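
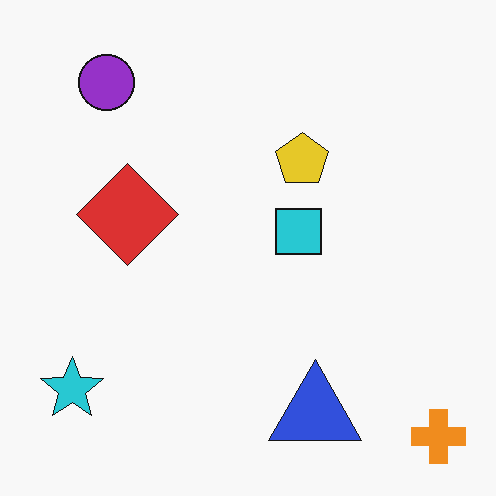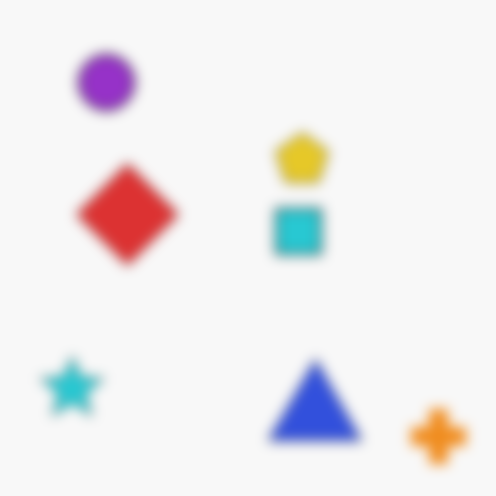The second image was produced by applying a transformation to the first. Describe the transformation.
The transformation is: strongly gaussian-blurred.

Shape edges and outlines are uniformly softened across the whole image.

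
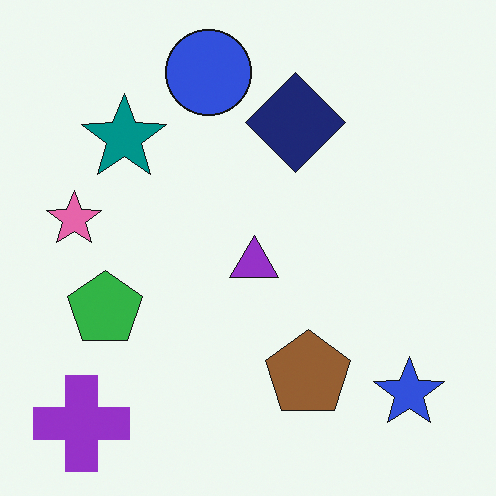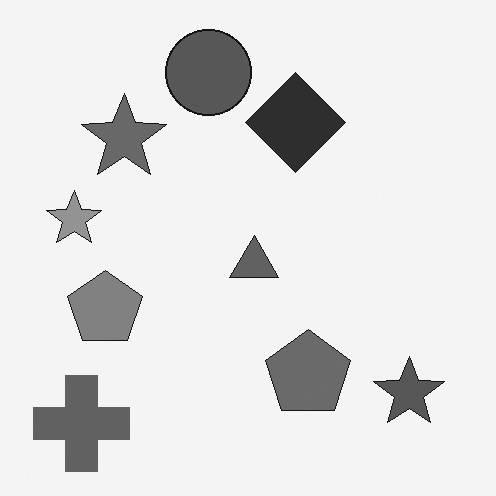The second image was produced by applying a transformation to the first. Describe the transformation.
It was converted to grayscale.

All color is removed — every shape is now a shade of grey.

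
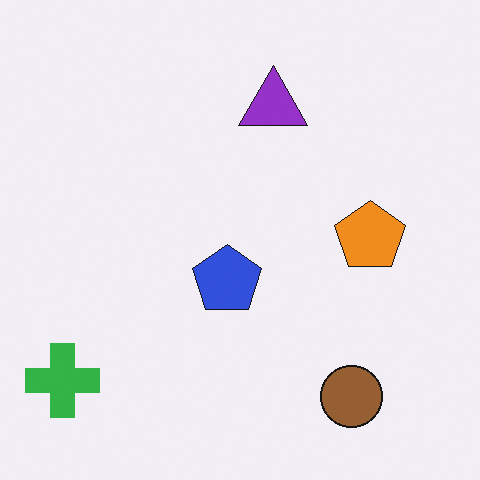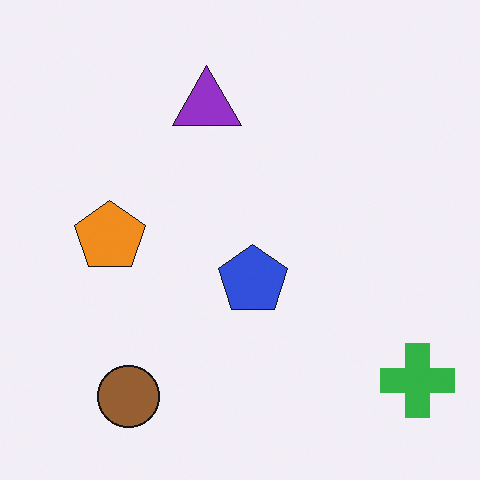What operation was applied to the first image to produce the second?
The second image is the first flipped horizontally (left ↔ right).

The green cross is in the bottom-left of the first image and the bottom-right of the second — shapes on opposite sides of the vertical midline have swapped in a mirror flip.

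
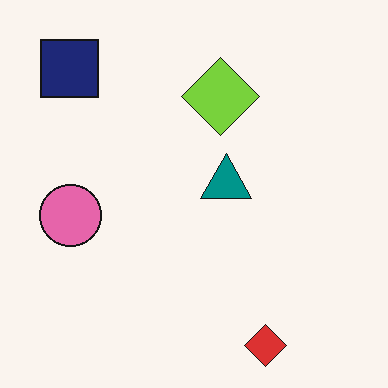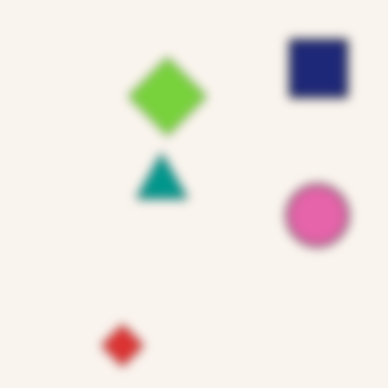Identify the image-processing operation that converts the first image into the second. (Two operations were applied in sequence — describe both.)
Flipped horizontally (left ↔ right), then heavily blurred.

The navy square is in the top-left of the first image and the top-right of the second — shapes on opposite sides of the vertical midline have swapped in a mirror flip. Shape edges and outlines are uniformly softened across the whole image.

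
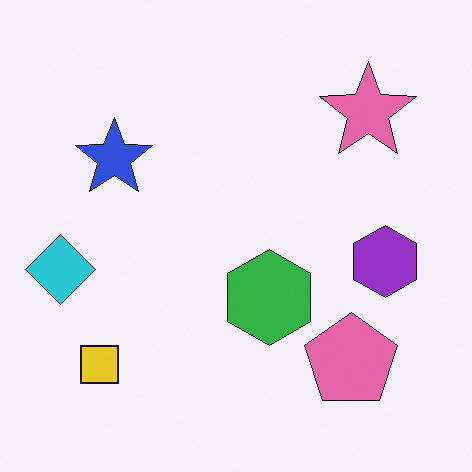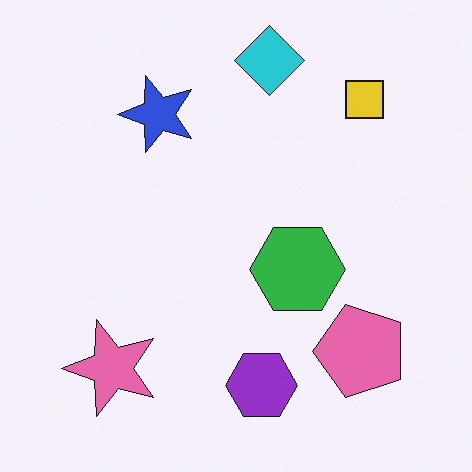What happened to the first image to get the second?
Transposed (reflected across the top-left ↔ bottom-right diagonal).

Shapes have swapped their row and column positions — what was in the top-right is now in the bottom-left — a diagonal reflection.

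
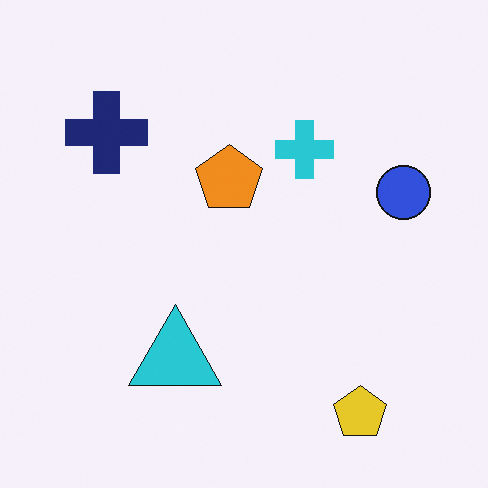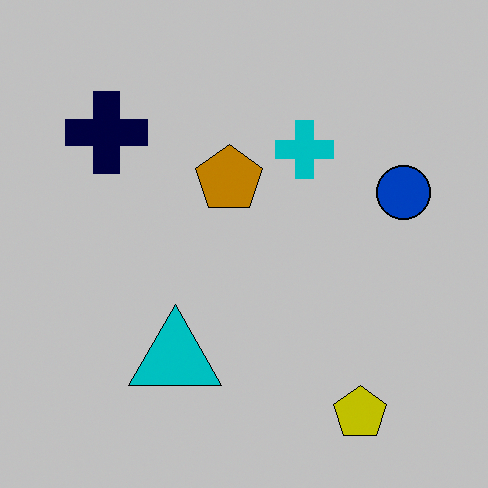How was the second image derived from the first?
The transformation is: aggressively posterized.

Each flat color has snapped to a coarser quantized level — most visibly, the near-white background has dropped to a flat grey.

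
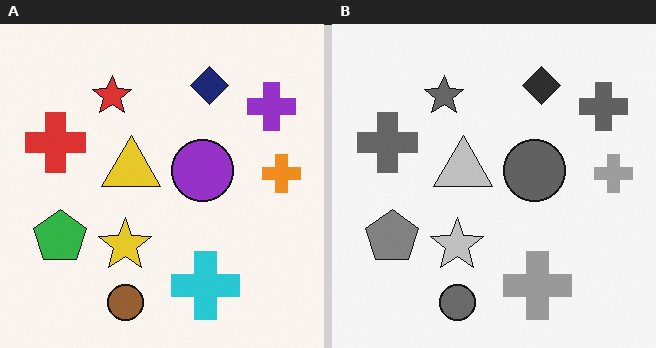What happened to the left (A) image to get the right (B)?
The right (B) image is the left (A) converted to grayscale.

All color is removed — every shape is now a shade of grey.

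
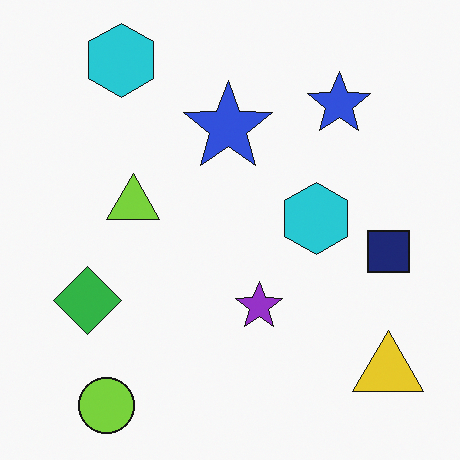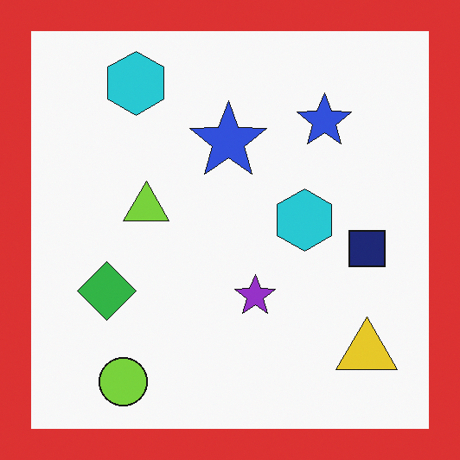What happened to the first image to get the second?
The second image is the first framed with a red border.

A solid red frame runs around the edge of the second image, with the content slightly shrunk inside it.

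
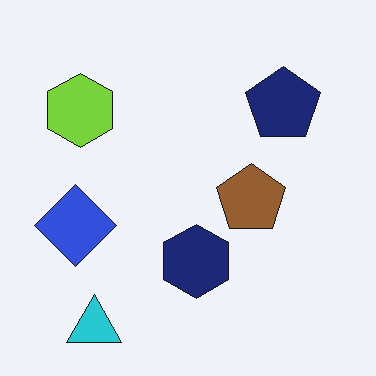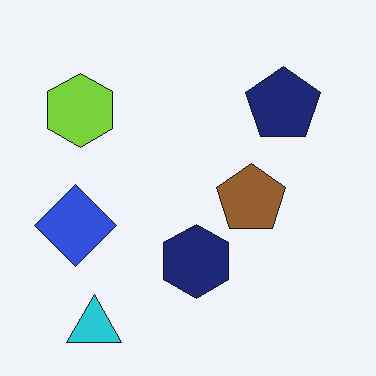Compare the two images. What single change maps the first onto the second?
The transformation is: JPEG-compressed with visible artifacts.

Blocky 8×8 compression artifacts appear around shape edges and the flat background shows ringing — characteristic JPEG degradation.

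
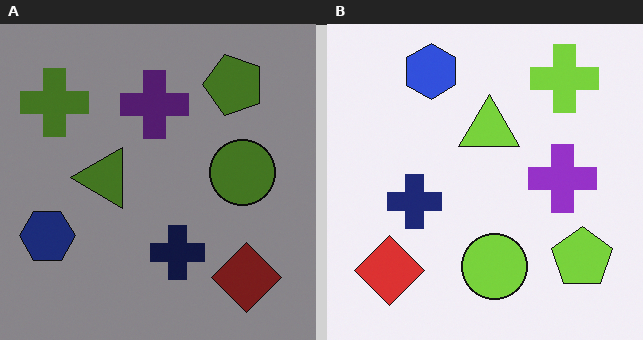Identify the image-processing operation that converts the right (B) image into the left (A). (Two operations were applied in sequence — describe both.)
The image was rotated 90° counter-clockwise, then darkened a lot.

The lime cross sits in the top-right of the right (B) image and the top-left of the left (A) — consistent with a whole-image 90° counter-clockwise rotation. Every pixel — background and shapes alike — is uniformly darkened.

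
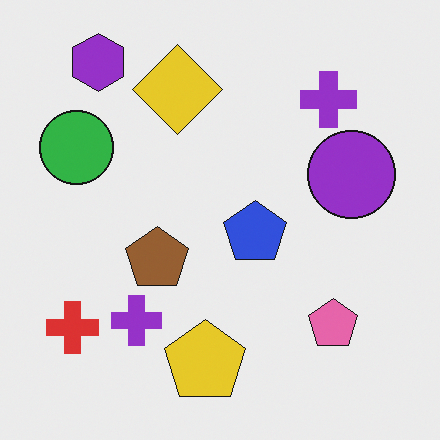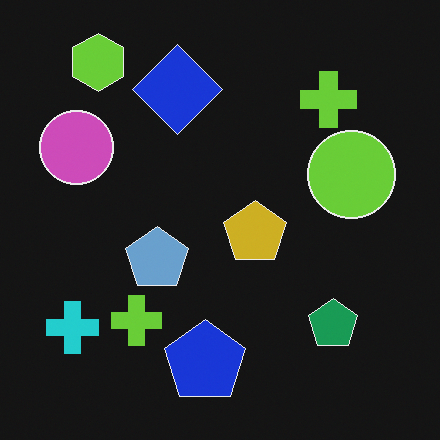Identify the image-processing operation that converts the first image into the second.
Color-inverted (negative).

The light background has become dark and every shape's color is its complement — a photographic negative.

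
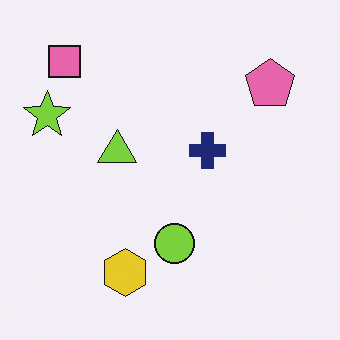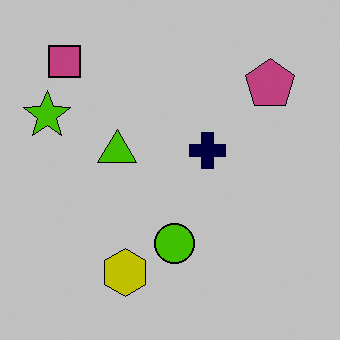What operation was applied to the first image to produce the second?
It was heavily posterized to just a handful of flat colors.

Each flat color has snapped to a coarser quantized level — most visibly, the near-white background has dropped to a flat grey.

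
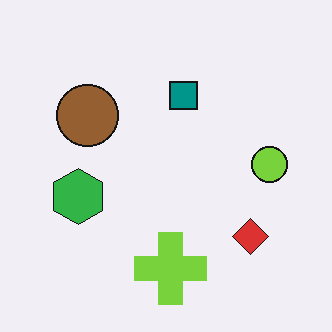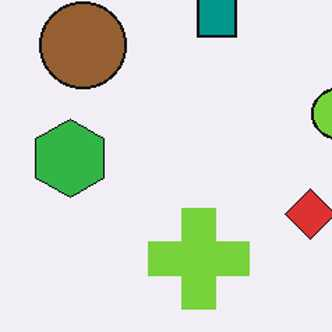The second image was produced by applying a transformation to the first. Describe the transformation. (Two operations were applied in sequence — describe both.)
Cropped to a modestly smaller region and rescaled, then JPEG-compressed with visible artifacts.

The visible shapes are larger and the field of view is narrower; shapes near the original edges may be partly or wholly outside the frame — a crop-and-rescale. Blocky 8×8 compression artifacts appear around shape edges and the flat background shows ringing — characteristic JPEG degradation.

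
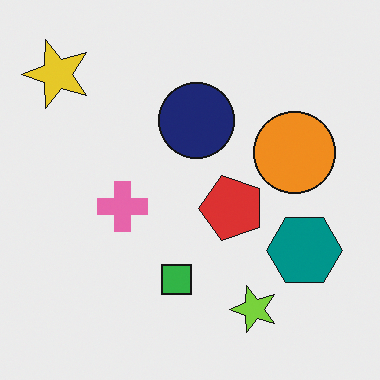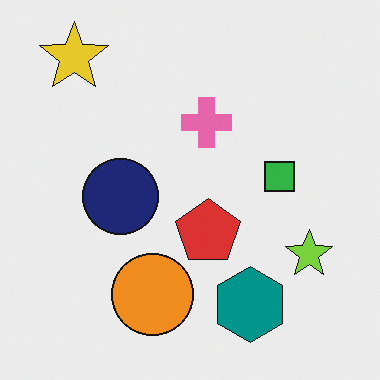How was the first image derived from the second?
The first image is the second transposed (reflected across the top-left ↔ bottom-right diagonal).

Shapes have swapped their row and column positions — what was in the top-right is now in the bottom-left — a diagonal reflection.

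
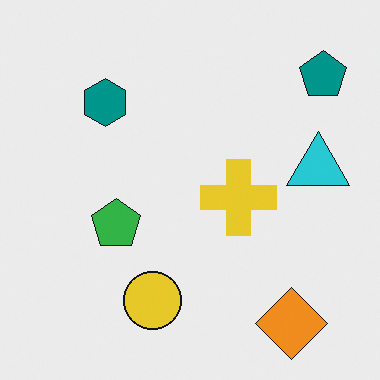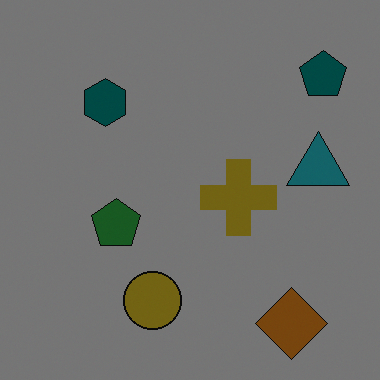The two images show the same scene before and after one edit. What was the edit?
This is the original image substantially darkened.

Every pixel — background and shapes alike — is uniformly darkened.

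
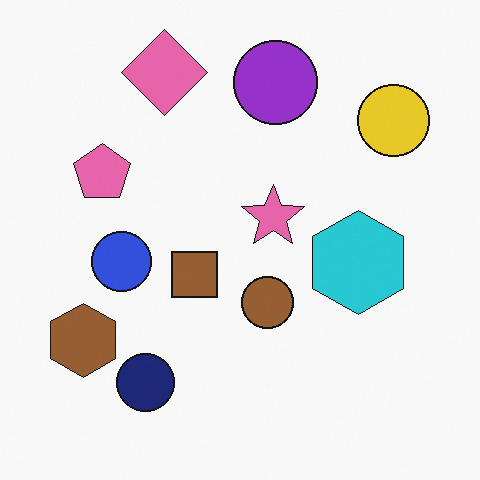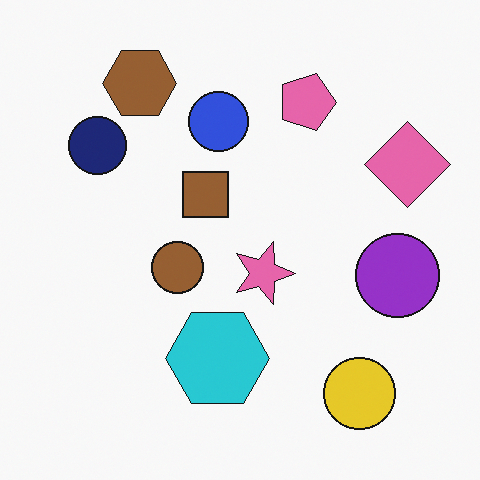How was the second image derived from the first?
The second image is the first rotated 90° clockwise.

The yellow circle sits in the top-right of the first image and the bottom-right of the second — consistent with a whole-image 90° clockwise rotation.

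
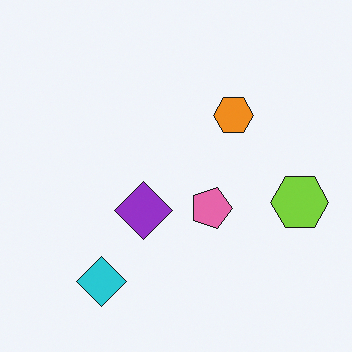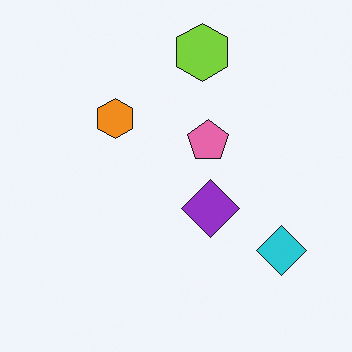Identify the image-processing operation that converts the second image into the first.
It was rotated 90° clockwise.

The cyan diamond sits in the bottom-right of the second image and the bottom-left of the first — consistent with a whole-image 90° clockwise rotation.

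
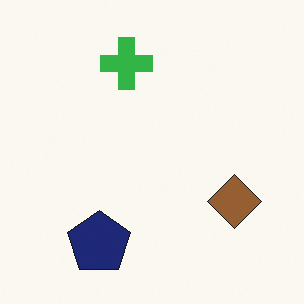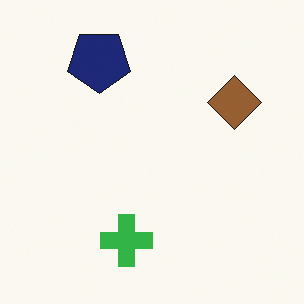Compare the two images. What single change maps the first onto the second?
The image was flipped vertically (top ↔ bottom).

The navy pentagon is in the bottom-left of the first image and the top-left of the second — shapes on opposite sides of the horizontal midline have swapped in a mirror flip.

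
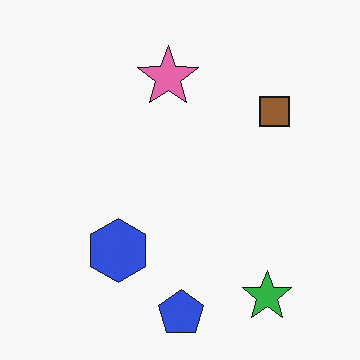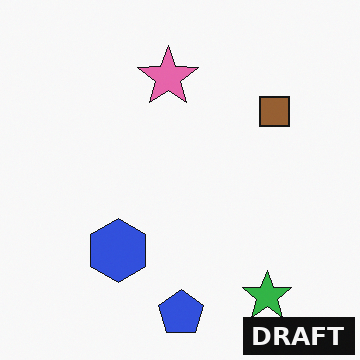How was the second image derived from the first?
This is the original image watermarked with the text "DRAFT" in the lower-right corner.

A dark label reading "DRAFT" appears in the lower-right corner.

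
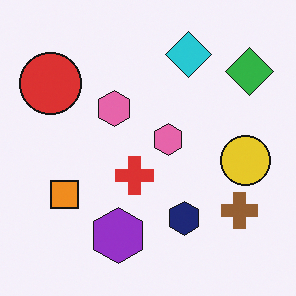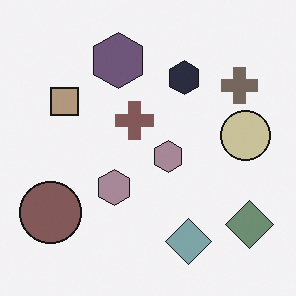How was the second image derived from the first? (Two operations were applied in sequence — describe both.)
Made much more muted (saturation change), then flipped vertically (top ↔ bottom).

All colors are more muted and greyish — a global saturation change. The cyan diamond is in the top of the first image and the bottom of the second — shapes on opposite sides of the horizontal midline have swapped in a mirror flip.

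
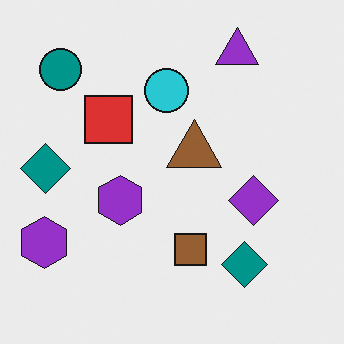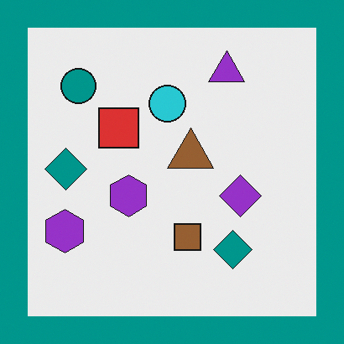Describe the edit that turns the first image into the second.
This is the original image framed with a teal border.

A solid teal frame runs around the edge of the second image, with the content slightly shrunk inside it.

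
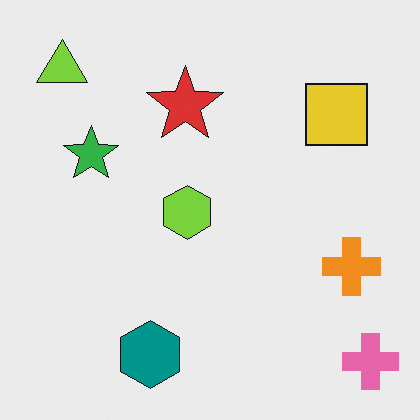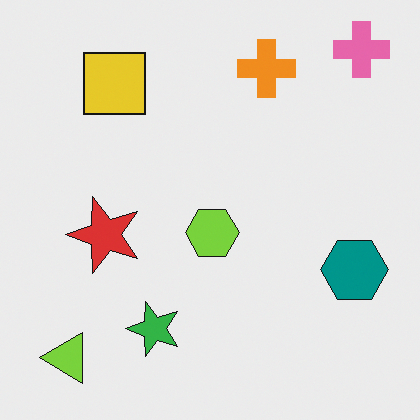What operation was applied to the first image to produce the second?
This is the original image rotated 90° counter-clockwise.

The pink cross sits in the bottom-right of the first image and the top-right of the second — consistent with a whole-image 90° counter-clockwise rotation.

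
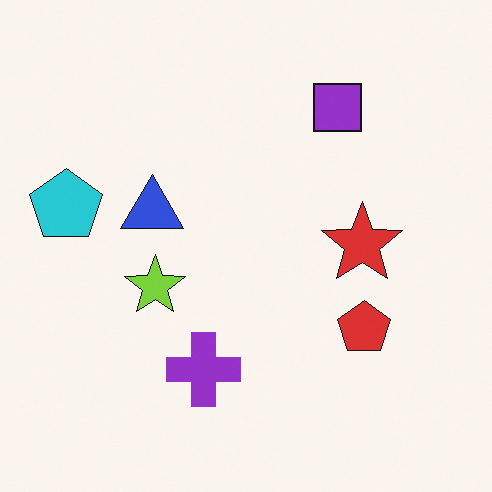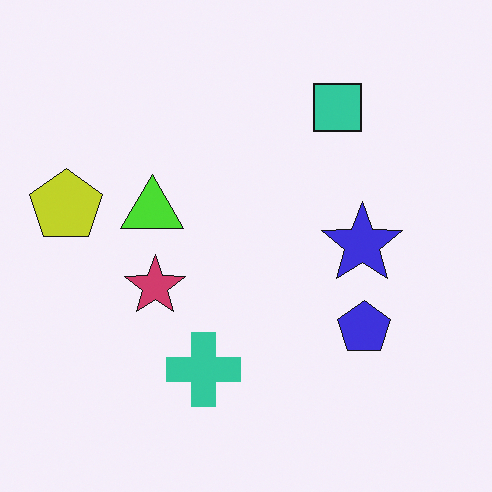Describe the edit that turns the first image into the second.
The transformation is: hue-shifted through roughly half the color wheel.

Every shape's color has rotated by the same amount around the hue wheel — a uniform hue shift.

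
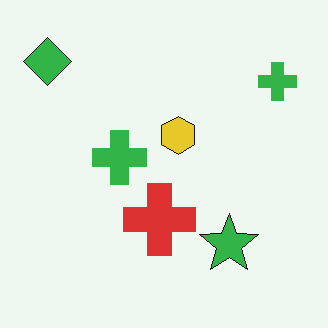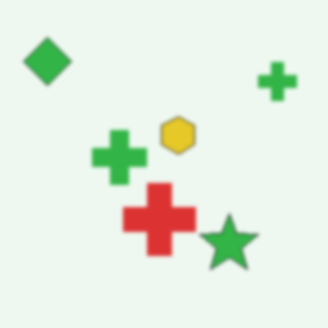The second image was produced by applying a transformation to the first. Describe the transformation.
The transformation is: lightly blurred.

Shape edges and outlines are uniformly softened across the whole image.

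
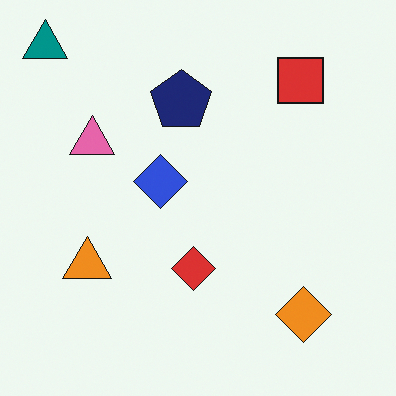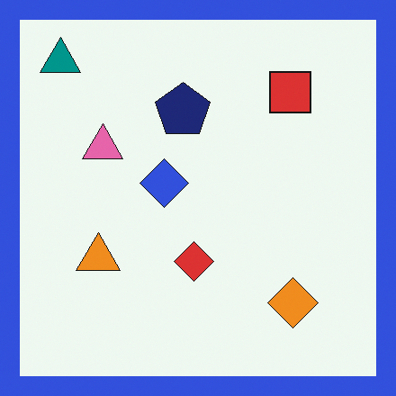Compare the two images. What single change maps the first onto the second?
The transformation is: framed with a blue border.

A solid blue frame runs around the edge of the second image, with the content slightly shrunk inside it.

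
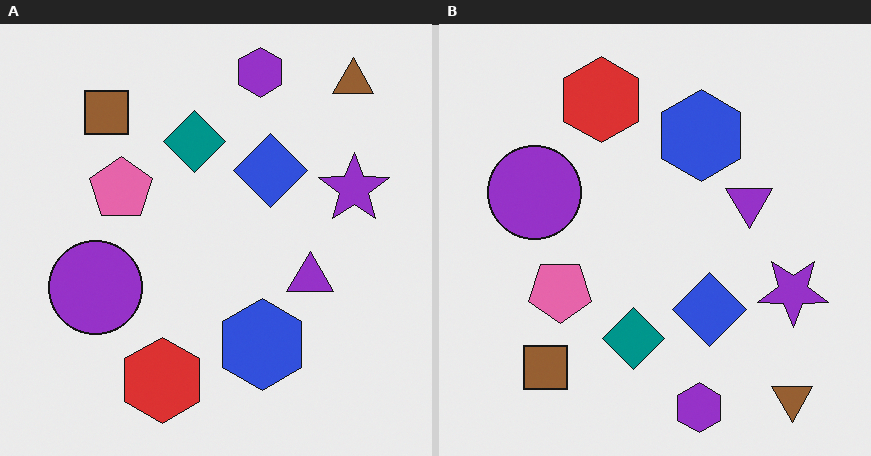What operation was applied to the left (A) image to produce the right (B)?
It was flipped vertically (top ↔ bottom).

The purple hexagon is in the top of the left (A) image and the bottom of the right (B) — shapes on opposite sides of the horizontal midline have swapped in a mirror flip.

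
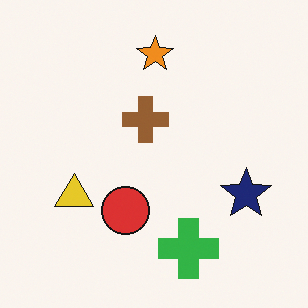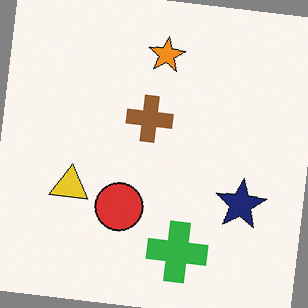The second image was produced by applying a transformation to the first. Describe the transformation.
This is the original image rotated clockwise by a few degrees.

Every shape is tilted by the same angle and the image corners show triangular fill wedges — a whole-image rotation by a non-right angle.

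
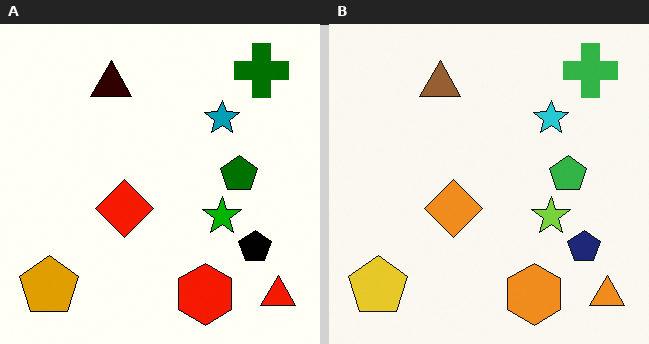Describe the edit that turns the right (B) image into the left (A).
This is the original image boosted in contrast.

Tones are pushed away from mid-grey across the whole image — a global contrast change.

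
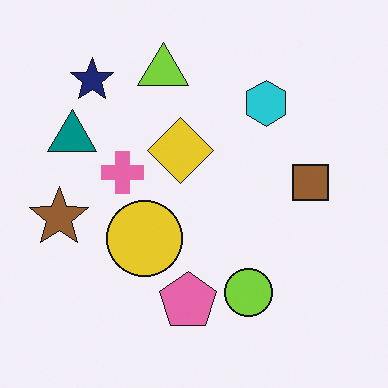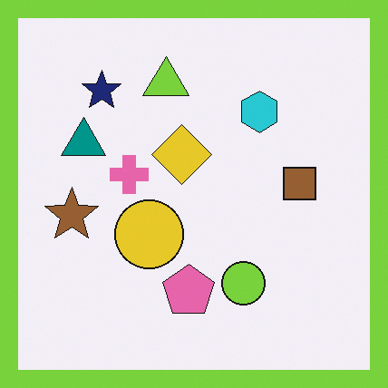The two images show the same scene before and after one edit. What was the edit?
The second image is the first framed with a lime border.

A solid lime frame runs around the edge of the second image, with the content slightly shrunk inside it.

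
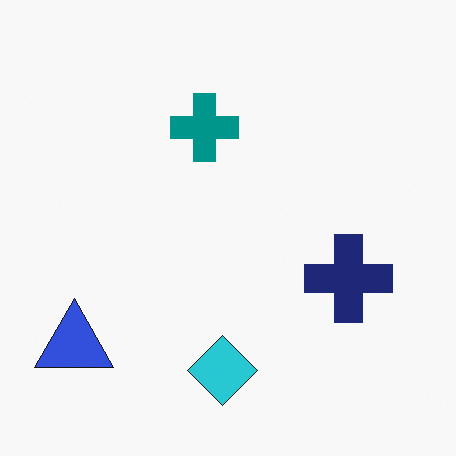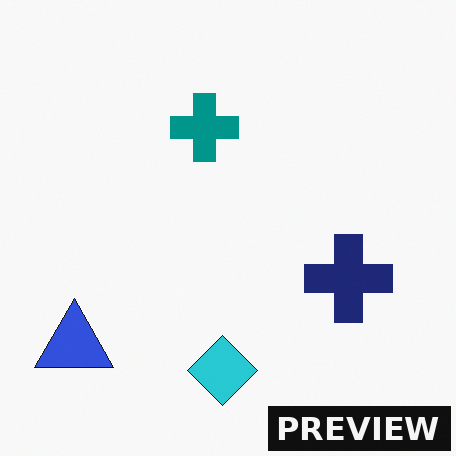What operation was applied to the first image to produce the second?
The image was watermarked with the text "PREVIEW" in the lower-right corner.

A dark label reading "PREVIEW" appears in the lower-right corner.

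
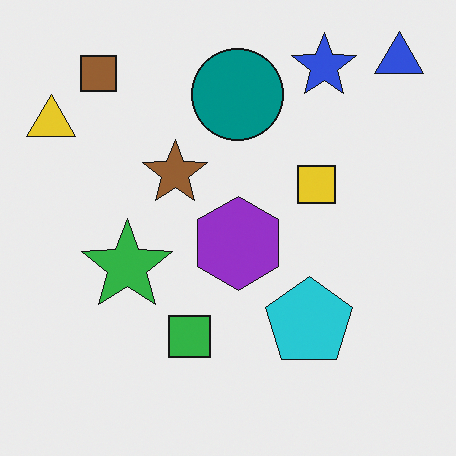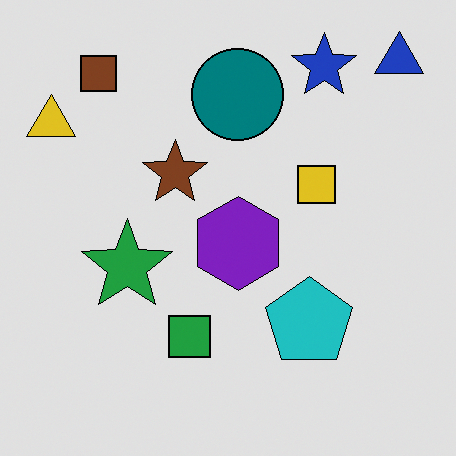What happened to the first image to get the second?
The transformation is: posterized to a reduced palette.

Each flat color has snapped to a coarser quantized level — most visibly, the near-white background has dropped to a flat grey.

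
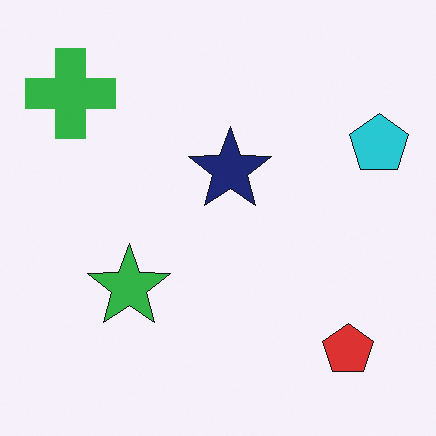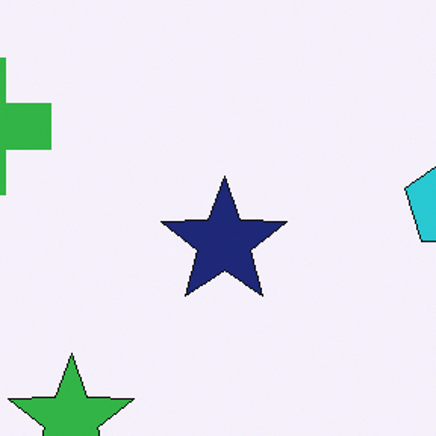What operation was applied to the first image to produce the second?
Cropped to a modestly smaller region and rescaled.

The visible shapes are larger and the field of view is narrower; shapes near the original edges may be partly or wholly outside the frame — a crop-and-rescale.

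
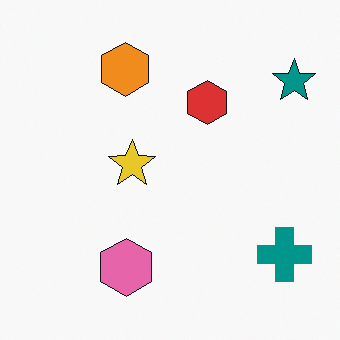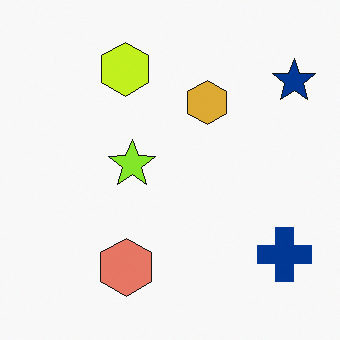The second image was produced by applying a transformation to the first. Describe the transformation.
The transformation is: hue-shifted by a small amount.

Every shape's color has rotated by the same amount around the hue wheel — a uniform hue shift.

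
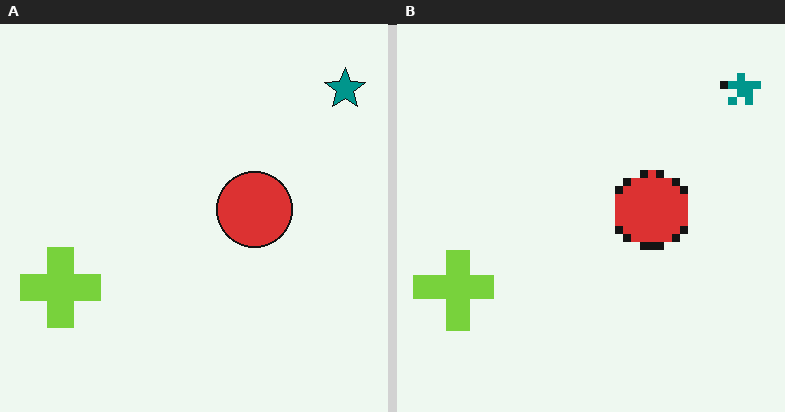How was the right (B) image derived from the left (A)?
The image was moderately pixelated.

Shapes are reduced to large square blocks; fine edges and outlines are lost — a downscale-then-upscale (mosaic) effect.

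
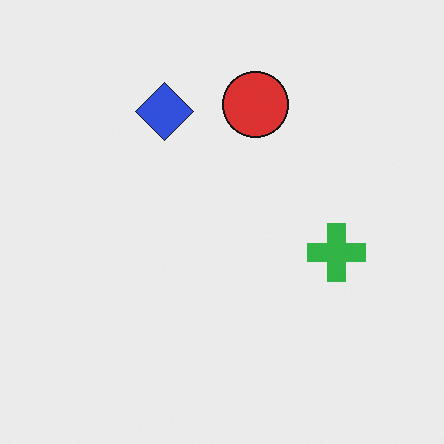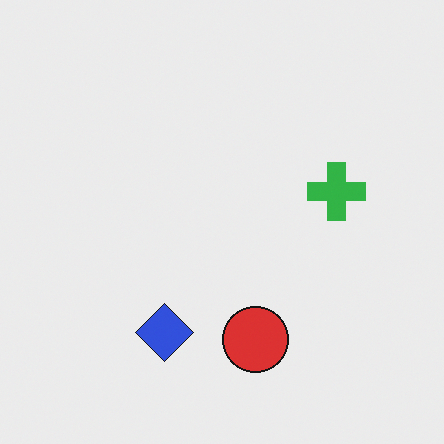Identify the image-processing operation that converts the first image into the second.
It was flipped vertically (top ↔ bottom).

The red circle is in the top of the first image and the bottom of the second — shapes on opposite sides of the horizontal midline have swapped in a mirror flip.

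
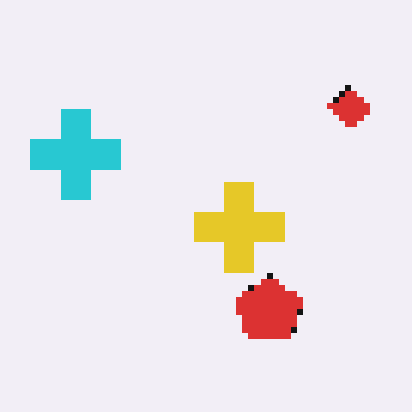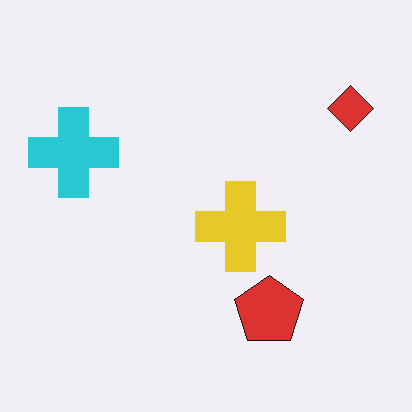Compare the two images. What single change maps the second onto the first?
The first image is the second pixelated into visible square blocks.

Shapes are reduced to large square blocks; fine edges and outlines are lost — a downscale-then-upscale (mosaic) effect.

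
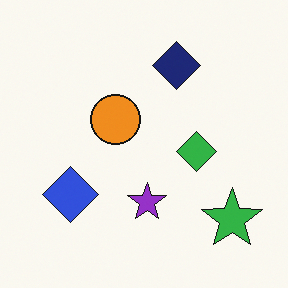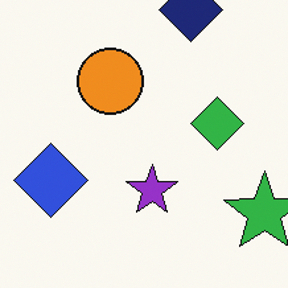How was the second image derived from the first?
The transformation is: cropped to a modestly smaller region and rescaled.

The visible shapes are larger and the field of view is narrower; shapes near the original edges may be partly or wholly outside the frame — a crop-and-rescale.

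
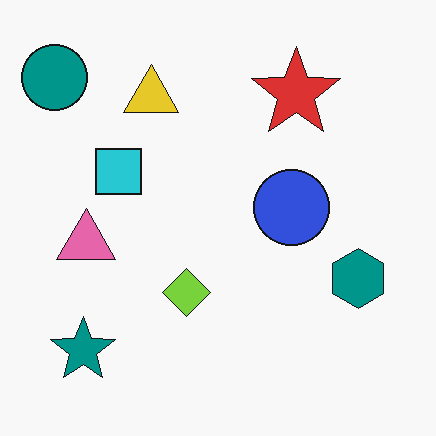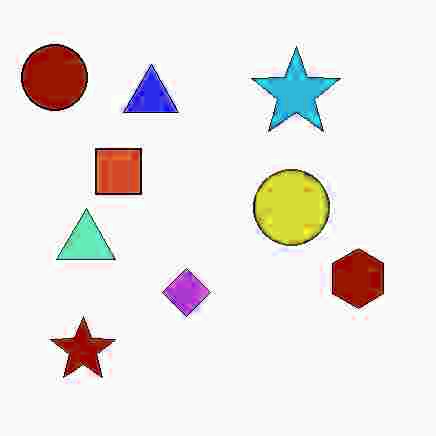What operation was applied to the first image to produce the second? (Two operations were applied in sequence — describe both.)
The second image is the first degraded with heavy JPEG compression, then hue-shifted through roughly half the color wheel.

Blocky 8×8 compression artifacts appear around shape edges and the flat background shows ringing — characteristic JPEG degradation. Every shape's color has rotated by the same amount around the hue wheel — a uniform hue shift.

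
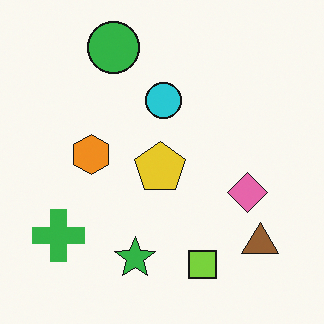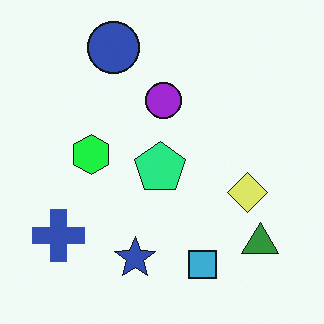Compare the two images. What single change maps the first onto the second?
It was hue-shifted by a moderate amount.

Every shape's color has rotated by the same amount around the hue wheel — a uniform hue shift.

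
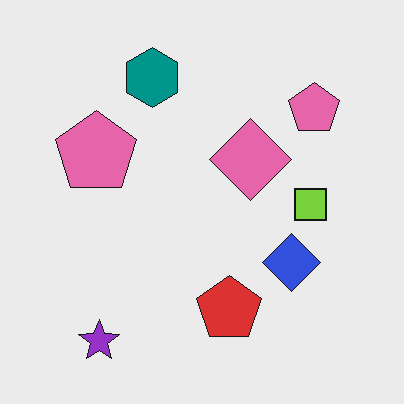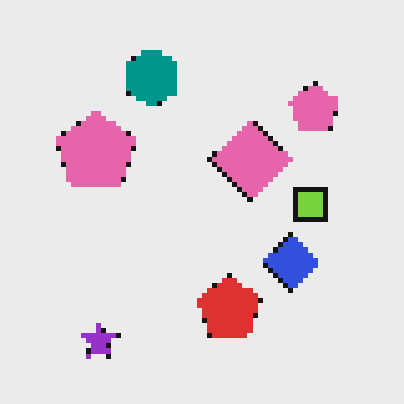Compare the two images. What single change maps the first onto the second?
It was mildly pixelated.

Shapes are reduced to large square blocks; fine edges and outlines are lost — a downscale-then-upscale (mosaic) effect.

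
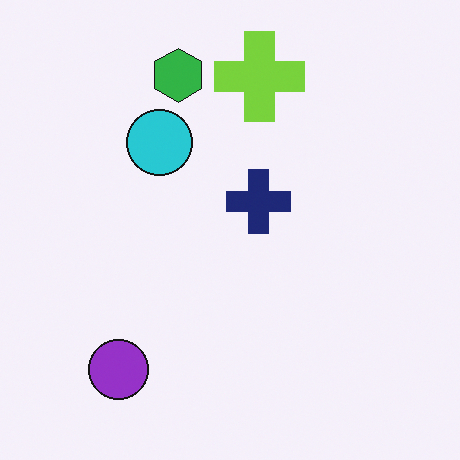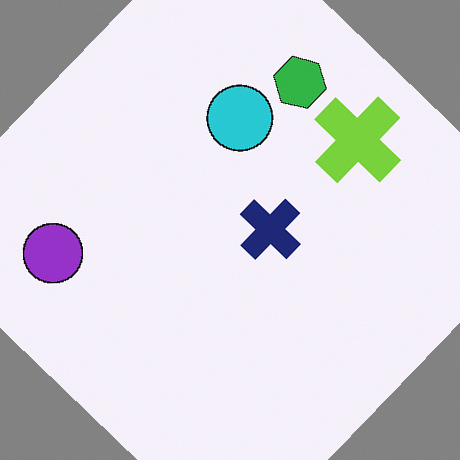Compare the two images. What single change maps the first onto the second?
It was rotated clockwise by a large amount — several tens of degrees.

Every shape is tilted by the same angle and the image corners show triangular fill wedges — a whole-image rotation by a non-right angle.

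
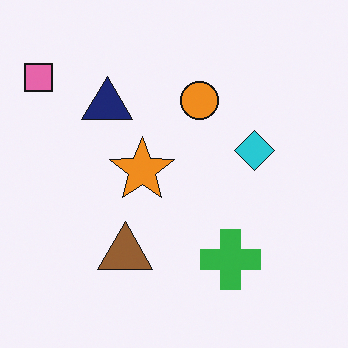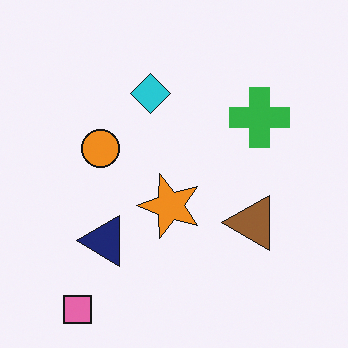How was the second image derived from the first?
The transformation is: rotated 90° counter-clockwise.

The pink square sits in the top-left of the first image and the bottom-left of the second — consistent with a whole-image 90° counter-clockwise rotation.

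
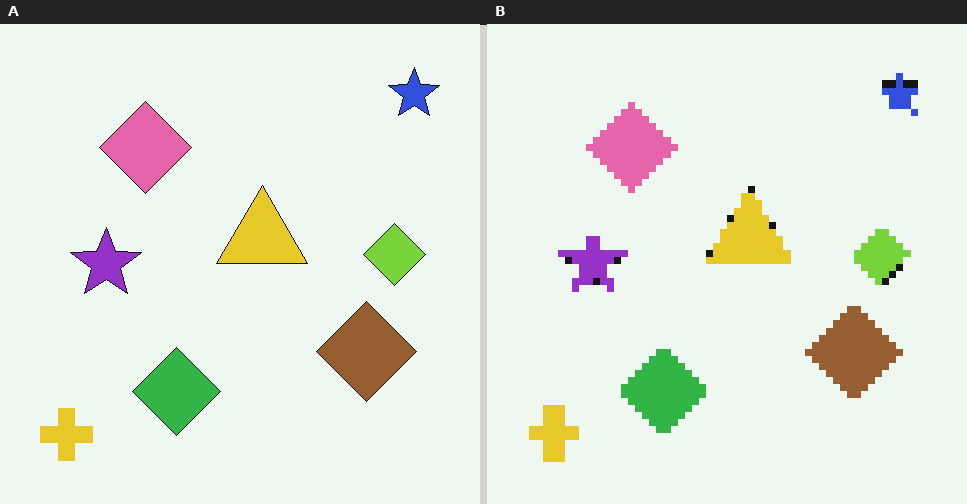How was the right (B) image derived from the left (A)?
Pixelated into visible square blocks.

Shapes are reduced to large square blocks; fine edges and outlines are lost — a downscale-then-upscale (mosaic) effect.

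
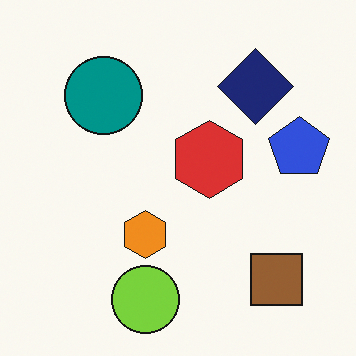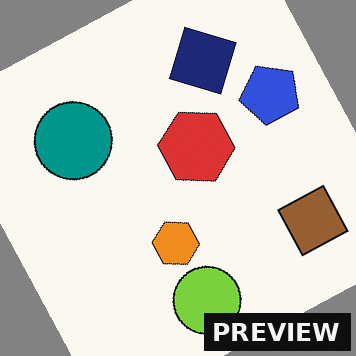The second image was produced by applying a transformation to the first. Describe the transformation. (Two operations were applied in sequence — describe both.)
The image was rotated counter-clockwise by a moderate amount, then watermarked with the text "PREVIEW" in the lower-right corner.

Every shape is tilted by the same angle and the image corners show triangular fill wedges — a whole-image rotation by a non-right angle. A dark label reading "PREVIEW" appears in the lower-right corner.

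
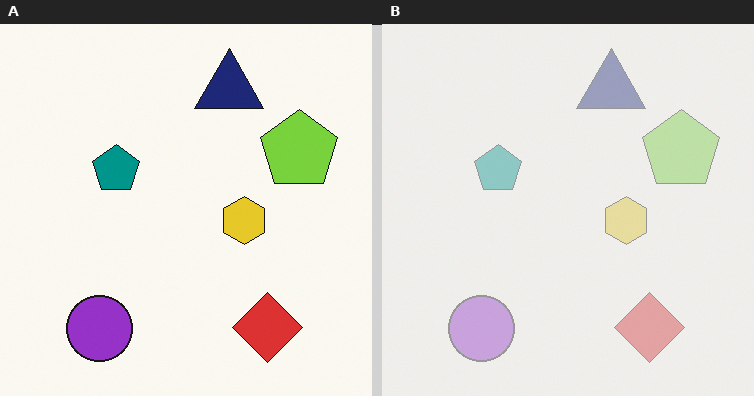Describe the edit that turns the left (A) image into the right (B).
The image was washed out (contrast reduced).

Tones are pushed toward mid-grey across the whole image — a global contrast change.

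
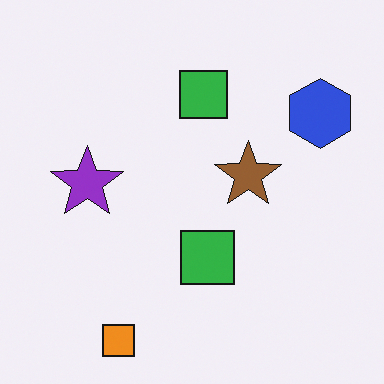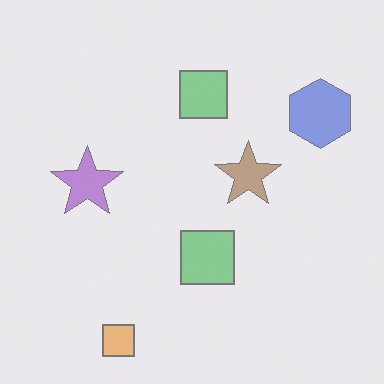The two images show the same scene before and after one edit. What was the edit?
The transformation is: washed out (contrast reduced).

Tones are pushed toward mid-grey across the whole image — a global contrast change.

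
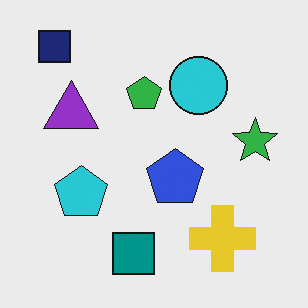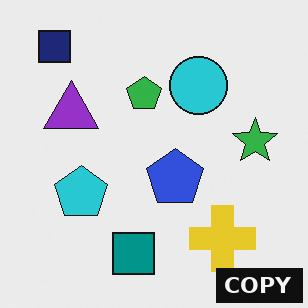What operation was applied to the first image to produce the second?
The image was watermarked with the text "COPY" in the lower-right corner.

A dark label reading "COPY" appears in the lower-right corner.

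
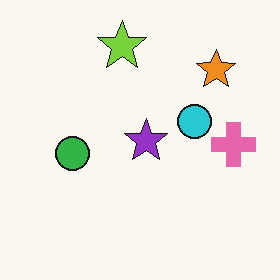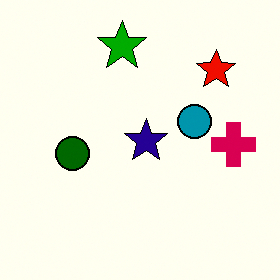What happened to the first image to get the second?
The image was given much higher contrast.

Tones are pushed away from mid-grey across the whole image — a global contrast change.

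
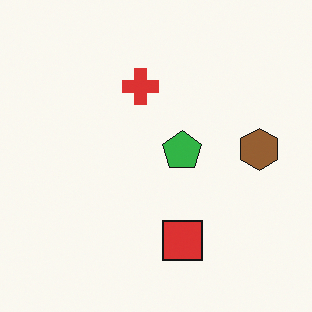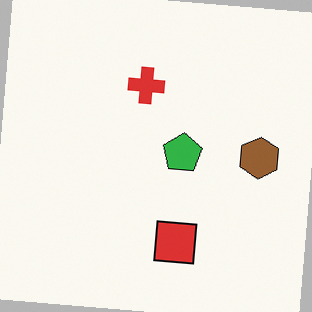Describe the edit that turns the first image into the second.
Rotated clockwise by a slight angle.

Every shape is tilted by the same angle and the image corners show triangular fill wedges — a whole-image rotation by a non-right angle.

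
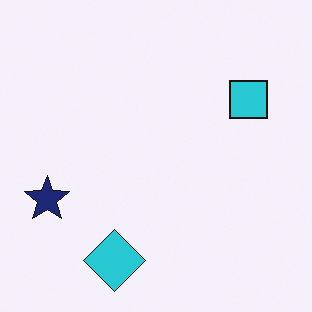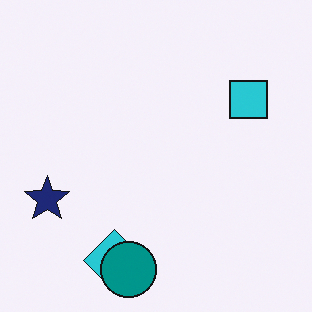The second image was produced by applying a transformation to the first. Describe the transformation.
It was overlaid with an additional teal circle.

A teal circle appears in the second image that is absent from the first.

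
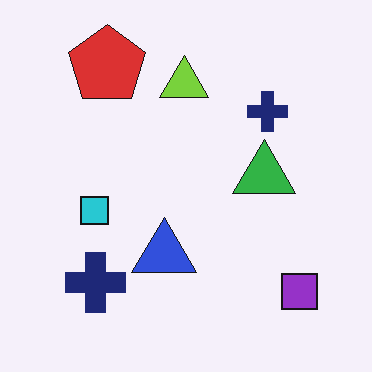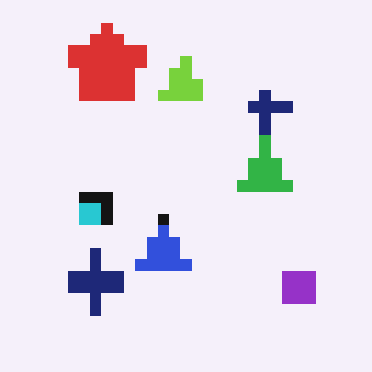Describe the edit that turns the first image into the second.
The image was coarsely pixelated.

Shapes are reduced to large square blocks; fine edges and outlines are lost — a downscale-then-upscale (mosaic) effect.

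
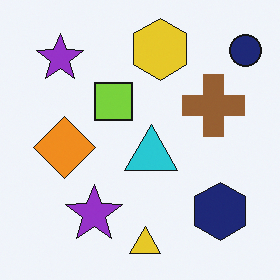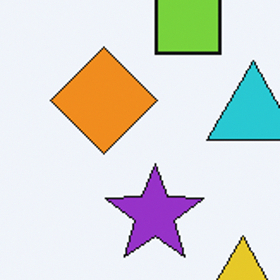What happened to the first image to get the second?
Cropped to a noticeably smaller region and rescaled.

The visible shapes are larger and the field of view is narrower; shapes near the original edges may be partly or wholly outside the frame — a crop-and-rescale.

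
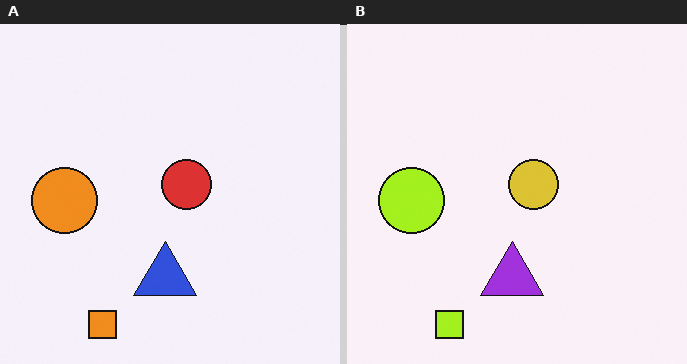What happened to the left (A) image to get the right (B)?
The right (B) image is the left (A) hue-shifted by a small amount.

Every shape's color has rotated by the same amount around the hue wheel — a uniform hue shift.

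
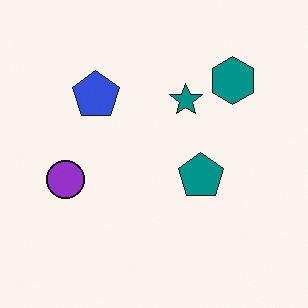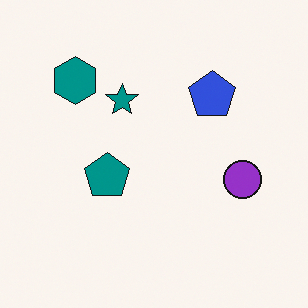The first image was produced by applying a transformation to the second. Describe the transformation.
The image was flipped horizontally (left ↔ right).

The purple circle is in the right of the second image and the left of the first — shapes on opposite sides of the vertical midline have swapped in a mirror flip.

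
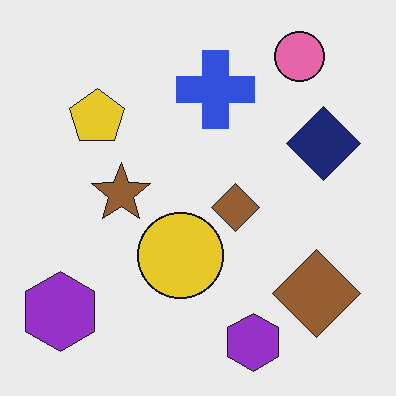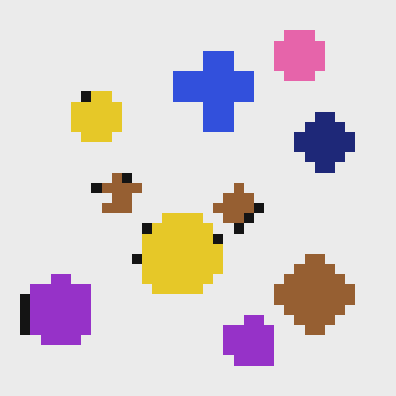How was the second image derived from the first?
The second image is the first heavily pixelated into large blocks.

Shapes are reduced to large square blocks; fine edges and outlines are lost — a downscale-then-upscale (mosaic) effect.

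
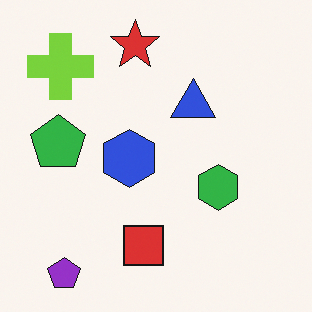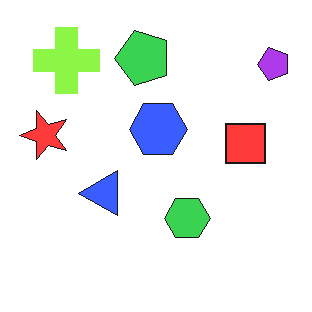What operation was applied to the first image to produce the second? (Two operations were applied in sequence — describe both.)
The transformation is: slightly brightened, then transposed (reflected across the top-left ↔ bottom-right diagonal).

Every pixel — background and shapes alike — is uniformly brightened. Shapes have swapped their row and column positions — what was in the top-right is now in the bottom-left — a diagonal reflection.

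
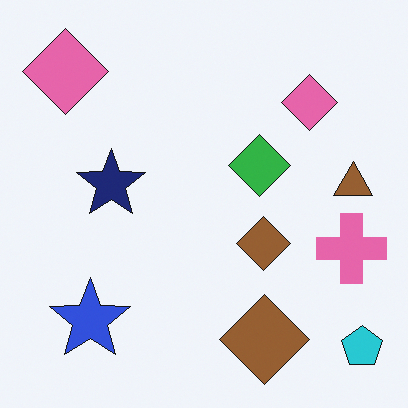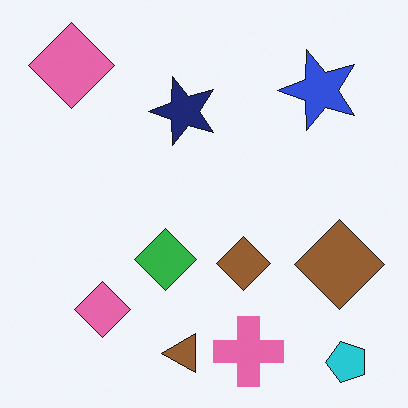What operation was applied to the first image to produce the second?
It was transposed (reflected across the top-left ↔ bottom-right diagonal).

Shapes have swapped their row and column positions — what was in the top-right is now in the bottom-left — a diagonal reflection.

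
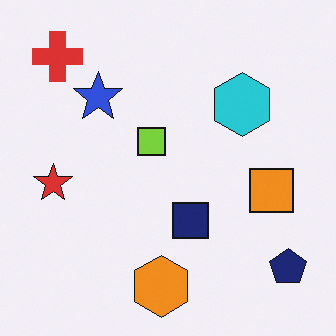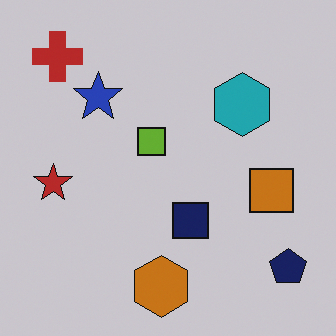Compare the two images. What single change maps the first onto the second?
Slightly darkened.

Every pixel — background and shapes alike — is uniformly darkened.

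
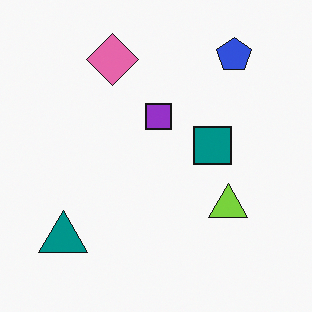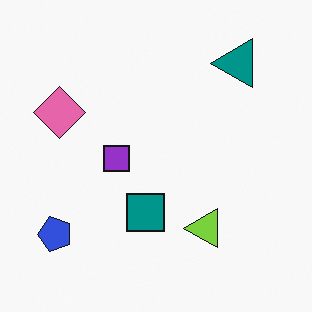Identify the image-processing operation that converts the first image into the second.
The transformation is: transposed (reflected across the top-left ↔ bottom-right diagonal).

Shapes have swapped their row and column positions — what was in the top-right is now in the bottom-left — a diagonal reflection.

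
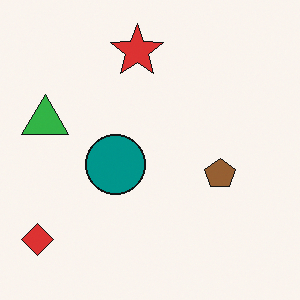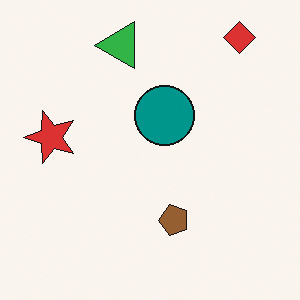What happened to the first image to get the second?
Transposed (reflected across the top-left ↔ bottom-right diagonal).

Shapes have swapped their row and column positions — what was in the top-right is now in the bottom-left — a diagonal reflection.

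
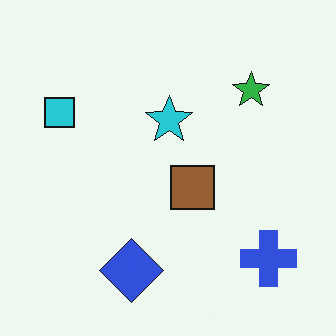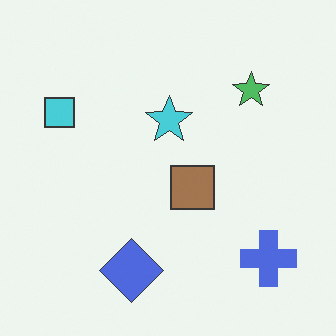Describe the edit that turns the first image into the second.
The transformation is: given slightly reduced contrast.

Tones are pushed toward mid-grey across the whole image — a global contrast change.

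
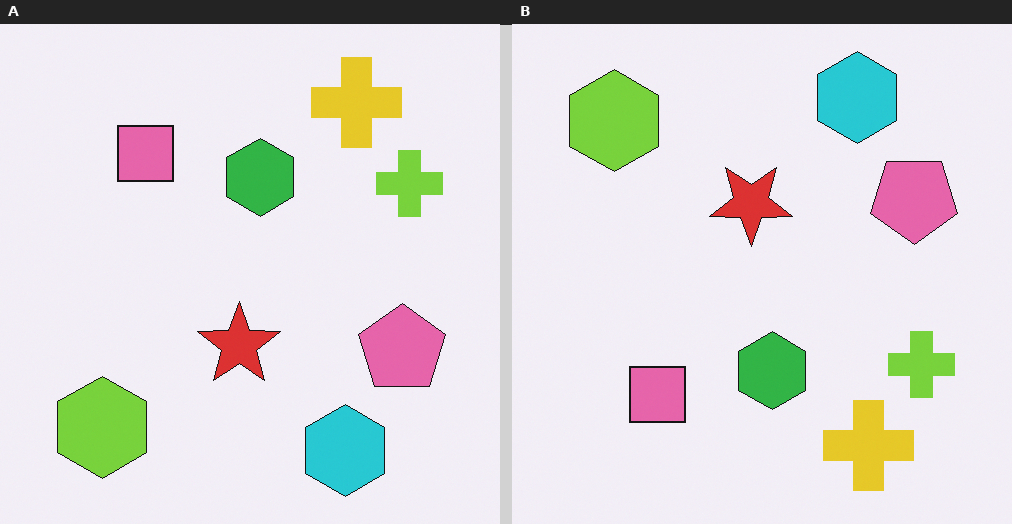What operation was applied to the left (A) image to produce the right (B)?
This is the original image flipped vertically (top ↔ bottom).

The cyan hexagon is in the bottom-right of the left (A) image and the top-right of the right (B) — shapes on opposite sides of the horizontal midline have swapped in a mirror flip.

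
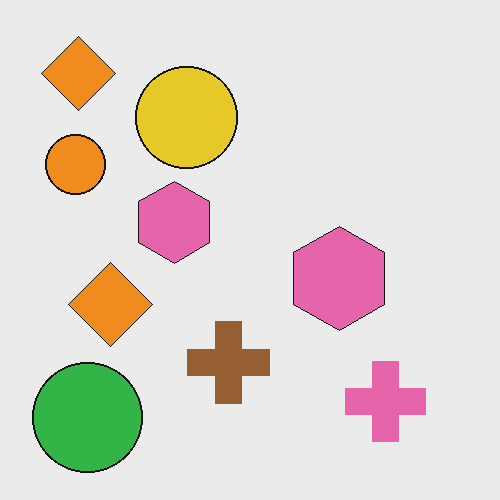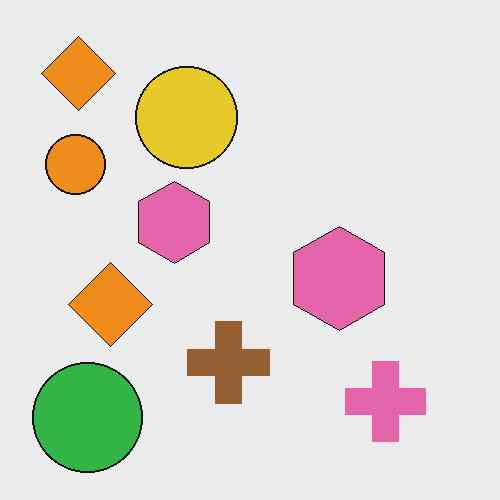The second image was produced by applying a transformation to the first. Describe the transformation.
Given moderate JPEG compression.

Blocky 8×8 compression artifacts appear around shape edges and the flat background shows ringing — characteristic JPEG degradation.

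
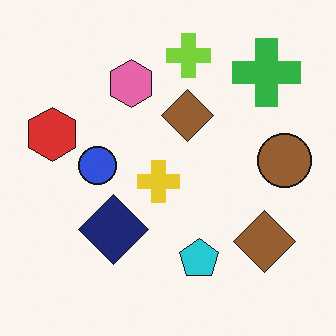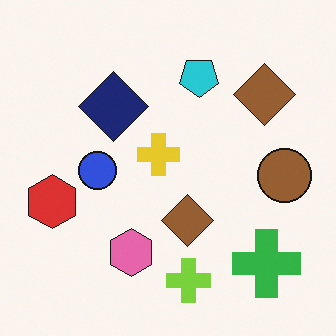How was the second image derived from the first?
The transformation is: flipped vertically (top ↔ bottom).

The lime cross is in the top of the first image and the bottom of the second — shapes on opposite sides of the horizontal midline have swapped in a mirror flip.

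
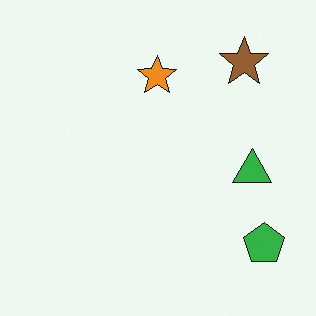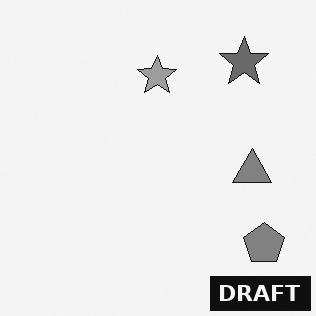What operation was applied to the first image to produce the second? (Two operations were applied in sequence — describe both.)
This is the original image converted to grayscale, then watermarked with the text "DRAFT" in the lower-right corner.

All color is removed — every shape is now a shade of grey. A dark label reading "DRAFT" appears in the lower-right corner.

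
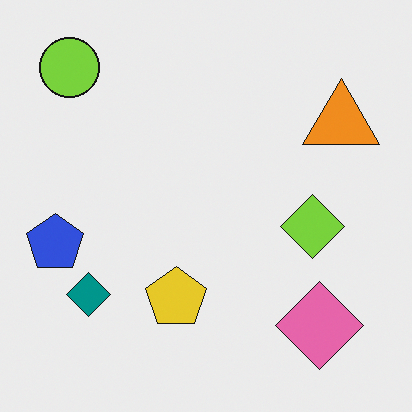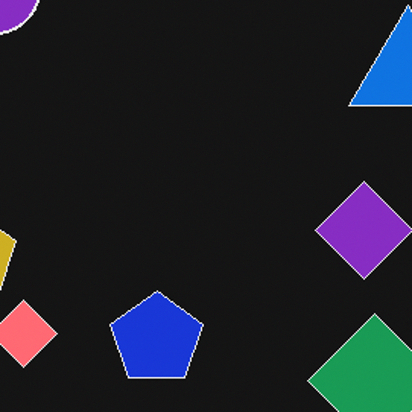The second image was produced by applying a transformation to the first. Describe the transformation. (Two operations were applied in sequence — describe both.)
This is the original image color-inverted (negative), then cropped slightly and scaled back up.

The light background has become dark and every shape's color is its complement — a photographic negative. The visible shapes are larger and the field of view is narrower; shapes near the original edges may be partly or wholly outside the frame — a crop-and-rescale.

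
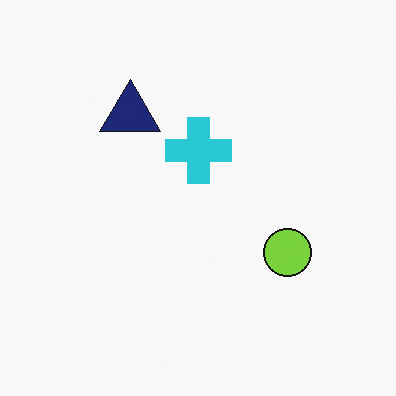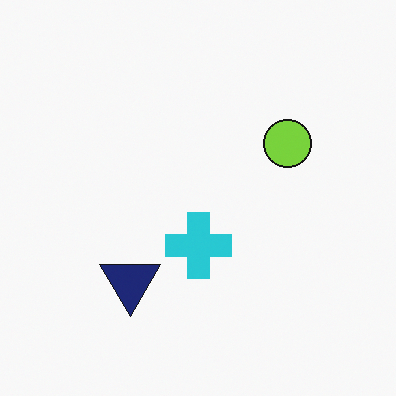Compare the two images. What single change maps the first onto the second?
It was flipped vertically (top ↔ bottom).

The navy triangle is in the top-left of the first image and the bottom-left of the second — shapes on opposite sides of the horizontal midline have swapped in a mirror flip.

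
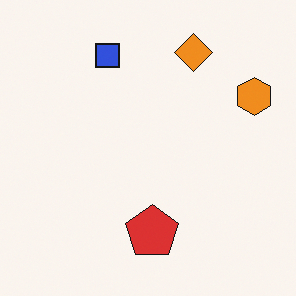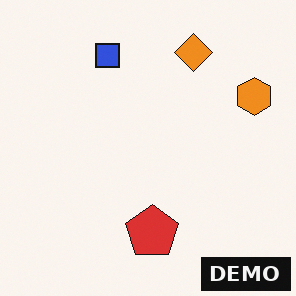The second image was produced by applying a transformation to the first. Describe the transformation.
The image was watermarked with the text "DEMO" in the lower-right corner.

A dark label reading "DEMO" appears in the lower-right corner.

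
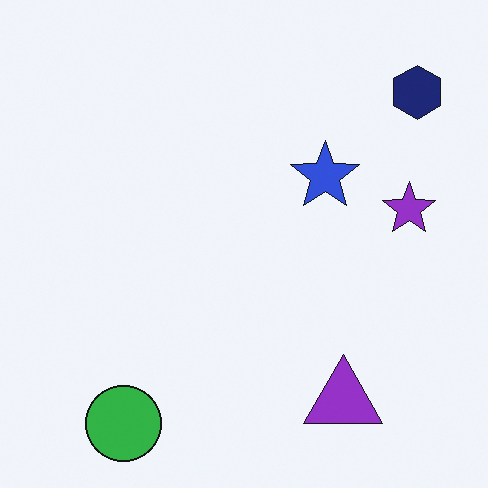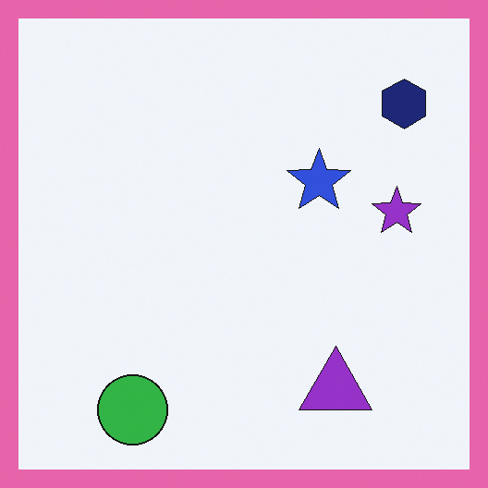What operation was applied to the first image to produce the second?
The image was framed with a pink border.

A solid pink frame runs around the edge of the second image, with the content slightly shrunk inside it.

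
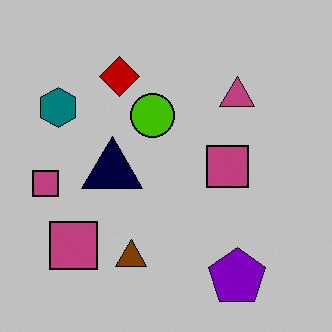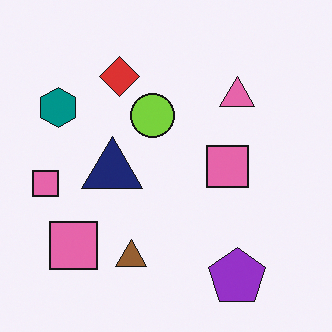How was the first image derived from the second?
The image was aggressively posterized.

Each flat color has snapped to a coarser quantized level — most visibly, the near-white background has dropped to a flat grey.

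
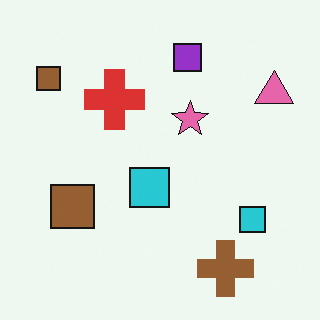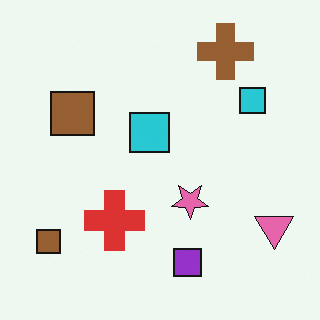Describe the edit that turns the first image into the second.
The second image is the first flipped vertically (top ↔ bottom).

The brown cross is in the bottom-right of the first image and the top-right of the second — shapes on opposite sides of the horizontal midline have swapped in a mirror flip.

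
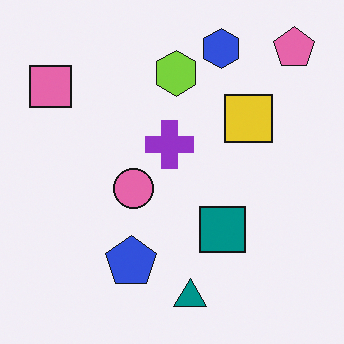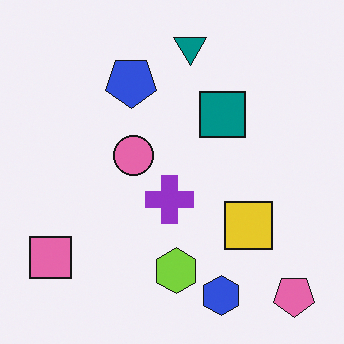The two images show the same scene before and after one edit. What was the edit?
This is the original image flipped vertically (top ↔ bottom).

The teal triangle is in the bottom of the first image and the top of the second — shapes on opposite sides of the horizontal midline have swapped in a mirror flip.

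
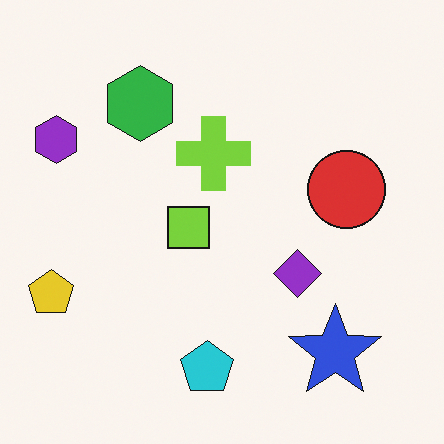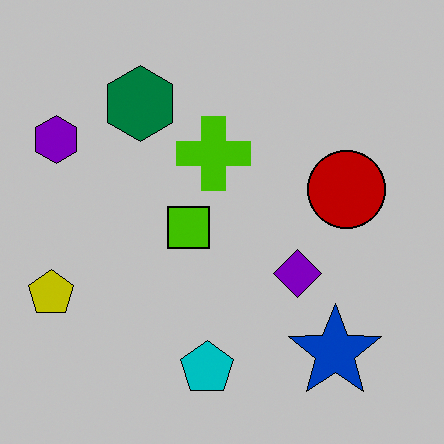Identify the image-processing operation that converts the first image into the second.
It was aggressively posterized.

Each flat color has snapped to a coarser quantized level — most visibly, the near-white background has dropped to a flat grey.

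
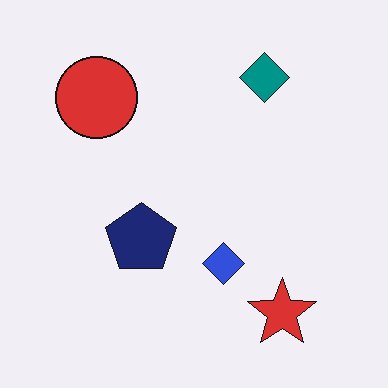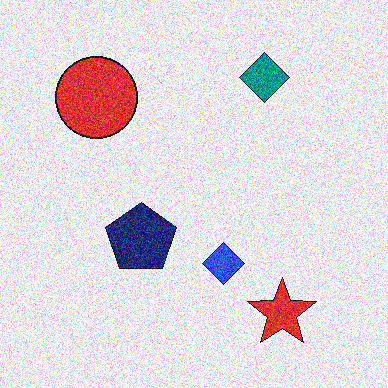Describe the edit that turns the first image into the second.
The transformation is: degraded with strong gaussian noise.

Random speckle covers the whole image, including the flat background.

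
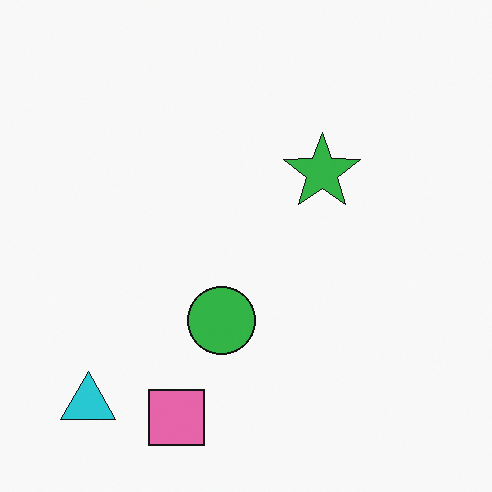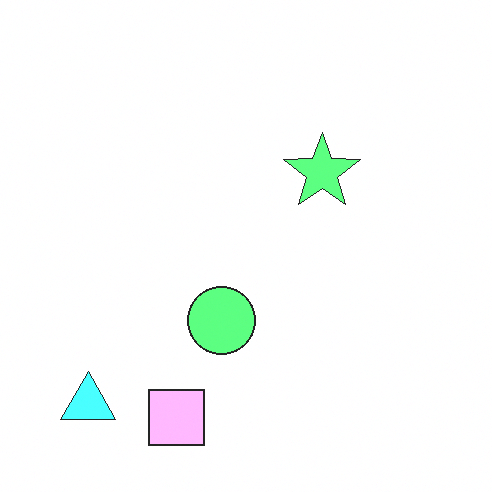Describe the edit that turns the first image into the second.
This is the original image substantially brightened.

Every pixel — background and shapes alike — is uniformly brightened.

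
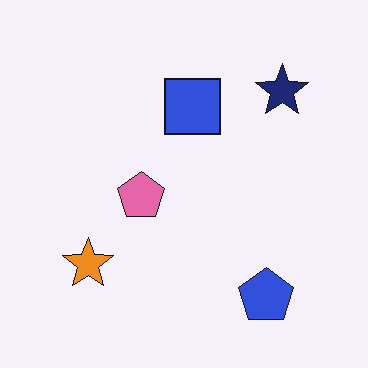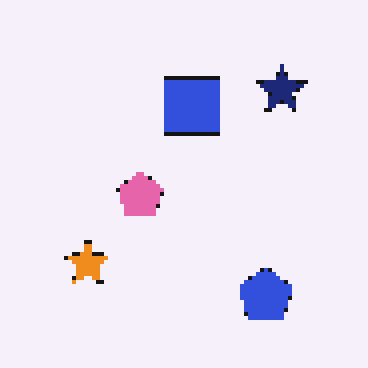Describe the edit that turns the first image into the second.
The image was mildly pixelated.

Shapes are reduced to large square blocks; fine edges and outlines are lost — a downscale-then-upscale (mosaic) effect.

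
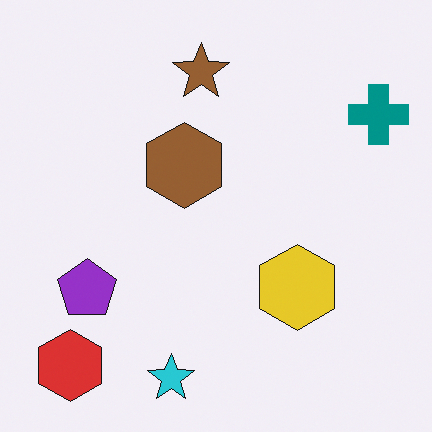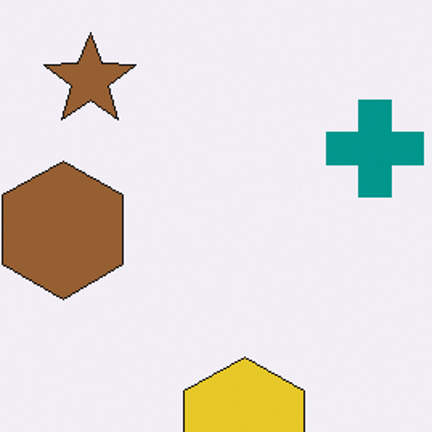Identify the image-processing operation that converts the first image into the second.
The transformation is: cropped to a modestly smaller region and rescaled.

The visible shapes are larger and the field of view is narrower; shapes near the original edges may be partly or wholly outside the frame — a crop-and-rescale.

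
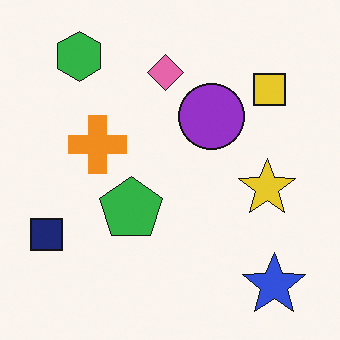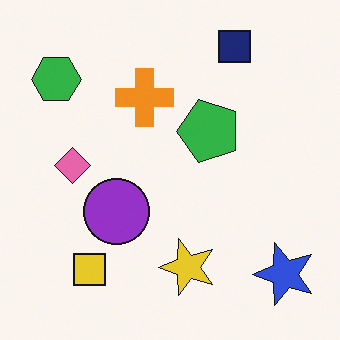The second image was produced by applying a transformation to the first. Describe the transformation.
It was transposed (reflected across the top-left ↔ bottom-right diagonal).

Shapes have swapped their row and column positions — what was in the top-right is now in the bottom-left — a diagonal reflection.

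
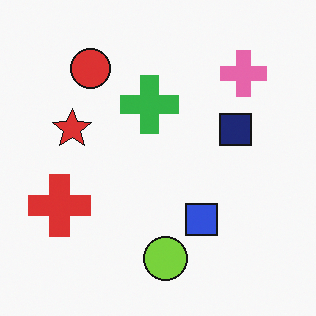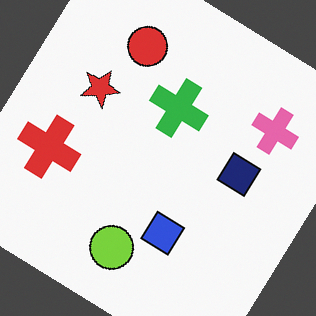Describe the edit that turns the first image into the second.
The image was rotated clockwise by a large amount — several tens of degrees.

Every shape is tilted by the same angle and the image corners show triangular fill wedges — a whole-image rotation by a non-right angle.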